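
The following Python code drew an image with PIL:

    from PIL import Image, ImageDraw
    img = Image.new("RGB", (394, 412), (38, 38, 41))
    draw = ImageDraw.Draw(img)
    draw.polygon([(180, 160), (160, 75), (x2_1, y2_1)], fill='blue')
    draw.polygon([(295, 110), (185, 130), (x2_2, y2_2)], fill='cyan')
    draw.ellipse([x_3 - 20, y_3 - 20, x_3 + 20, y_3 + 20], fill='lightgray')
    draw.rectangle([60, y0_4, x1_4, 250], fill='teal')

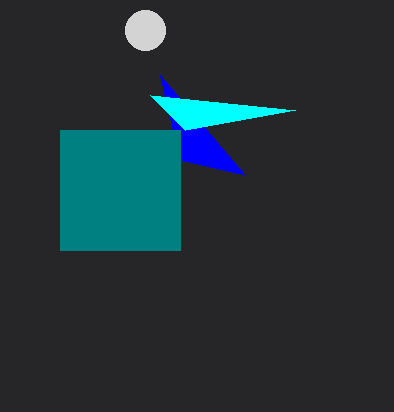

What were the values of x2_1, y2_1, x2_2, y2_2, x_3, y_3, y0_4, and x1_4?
x2_1 = 245, y2_1 = 175, x2_2 = 150, y2_2 = 95, x_3 = 145, y_3 = 30, y0_4 = 130, x1_4 = 180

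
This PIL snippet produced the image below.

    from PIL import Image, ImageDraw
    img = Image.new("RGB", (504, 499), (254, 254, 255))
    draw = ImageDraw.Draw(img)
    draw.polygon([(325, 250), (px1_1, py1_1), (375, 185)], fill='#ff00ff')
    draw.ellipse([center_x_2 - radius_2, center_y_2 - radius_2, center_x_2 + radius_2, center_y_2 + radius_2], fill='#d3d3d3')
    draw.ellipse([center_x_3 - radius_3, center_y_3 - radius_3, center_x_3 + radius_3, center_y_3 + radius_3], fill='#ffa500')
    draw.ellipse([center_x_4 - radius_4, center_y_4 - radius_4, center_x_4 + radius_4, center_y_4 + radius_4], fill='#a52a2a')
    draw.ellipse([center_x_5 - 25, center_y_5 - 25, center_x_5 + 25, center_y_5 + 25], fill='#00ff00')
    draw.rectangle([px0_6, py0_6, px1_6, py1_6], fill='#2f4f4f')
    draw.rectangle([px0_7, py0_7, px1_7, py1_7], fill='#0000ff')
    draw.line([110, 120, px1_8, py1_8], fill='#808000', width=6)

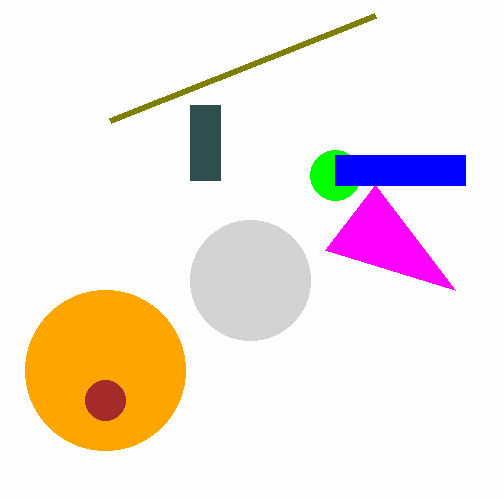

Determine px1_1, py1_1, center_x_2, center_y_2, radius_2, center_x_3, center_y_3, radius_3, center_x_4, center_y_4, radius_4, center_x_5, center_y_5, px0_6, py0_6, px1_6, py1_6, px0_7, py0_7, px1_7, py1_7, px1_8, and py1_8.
px1_1 = 455, py1_1 = 290, center_x_2 = 250, center_y_2 = 280, radius_2 = 60, center_x_3 = 105, center_y_3 = 370, radius_3 = 80, center_x_4 = 105, center_y_4 = 400, radius_4 = 20, center_x_5 = 335, center_y_5 = 175, px0_6 = 190, py0_6 = 105, px1_6 = 220, py1_6 = 180, px0_7 = 335, py0_7 = 155, px1_7 = 465, py1_7 = 185, px1_8 = 375, py1_8 = 15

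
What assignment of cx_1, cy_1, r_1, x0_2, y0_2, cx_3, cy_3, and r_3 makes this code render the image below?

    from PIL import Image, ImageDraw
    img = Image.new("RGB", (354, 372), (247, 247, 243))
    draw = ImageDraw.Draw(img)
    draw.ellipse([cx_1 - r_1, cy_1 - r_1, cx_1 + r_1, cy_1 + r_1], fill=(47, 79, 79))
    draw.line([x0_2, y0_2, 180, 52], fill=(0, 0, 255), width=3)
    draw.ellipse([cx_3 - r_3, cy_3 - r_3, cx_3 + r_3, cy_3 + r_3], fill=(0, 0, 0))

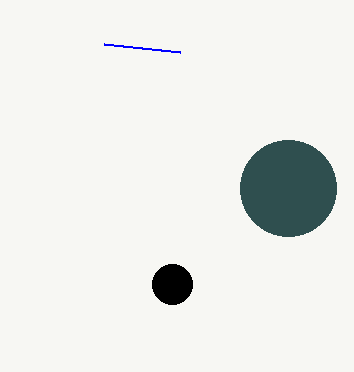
cx_1 = 288; cy_1 = 188; r_1 = 48; x0_2 = 104; y0_2 = 44; cx_3 = 172; cy_3 = 284; r_3 = 20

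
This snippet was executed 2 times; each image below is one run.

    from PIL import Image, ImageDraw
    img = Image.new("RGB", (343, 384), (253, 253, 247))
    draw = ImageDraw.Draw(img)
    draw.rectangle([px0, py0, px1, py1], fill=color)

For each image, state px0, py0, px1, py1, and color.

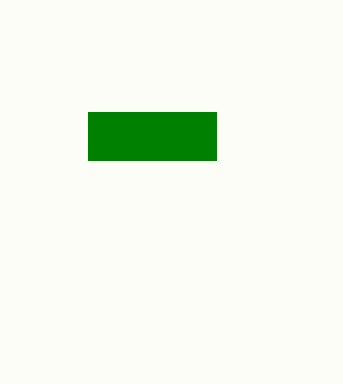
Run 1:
px0 = 88, py0 = 112, px1 = 216, py1 = 160, color = 'green'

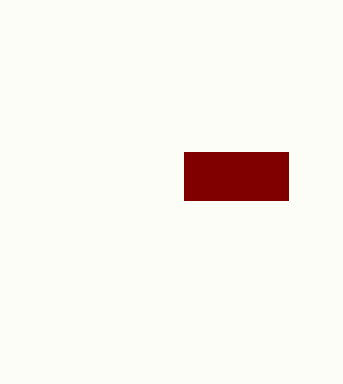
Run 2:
px0 = 184, py0 = 152, px1 = 288, py1 = 200, color = 'maroon'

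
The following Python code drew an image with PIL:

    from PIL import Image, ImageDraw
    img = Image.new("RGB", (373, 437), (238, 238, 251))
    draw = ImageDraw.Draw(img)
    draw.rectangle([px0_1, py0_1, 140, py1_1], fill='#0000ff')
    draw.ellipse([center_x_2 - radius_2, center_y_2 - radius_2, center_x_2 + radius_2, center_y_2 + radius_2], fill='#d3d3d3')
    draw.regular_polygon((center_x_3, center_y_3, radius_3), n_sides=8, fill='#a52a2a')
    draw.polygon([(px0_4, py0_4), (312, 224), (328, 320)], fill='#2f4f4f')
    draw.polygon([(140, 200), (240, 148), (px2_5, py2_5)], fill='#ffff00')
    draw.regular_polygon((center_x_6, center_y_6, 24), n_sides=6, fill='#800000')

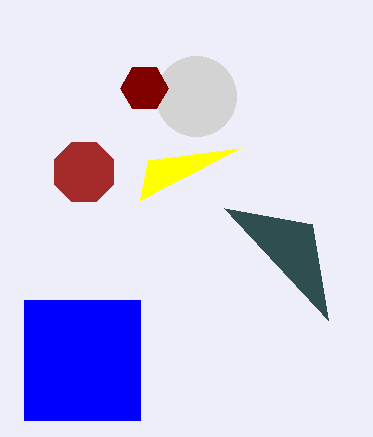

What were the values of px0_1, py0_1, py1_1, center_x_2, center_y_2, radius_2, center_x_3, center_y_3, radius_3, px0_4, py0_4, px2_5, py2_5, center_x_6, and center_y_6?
px0_1 = 24, py0_1 = 300, py1_1 = 420, center_x_2 = 196, center_y_2 = 96, radius_2 = 40, center_x_3 = 84, center_y_3 = 172, radius_3 = 32, px0_4 = 224, py0_4 = 208, px2_5 = 148, py2_5 = 160, center_x_6 = 144, center_y_6 = 88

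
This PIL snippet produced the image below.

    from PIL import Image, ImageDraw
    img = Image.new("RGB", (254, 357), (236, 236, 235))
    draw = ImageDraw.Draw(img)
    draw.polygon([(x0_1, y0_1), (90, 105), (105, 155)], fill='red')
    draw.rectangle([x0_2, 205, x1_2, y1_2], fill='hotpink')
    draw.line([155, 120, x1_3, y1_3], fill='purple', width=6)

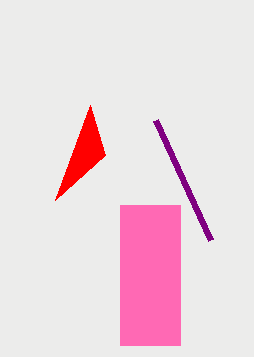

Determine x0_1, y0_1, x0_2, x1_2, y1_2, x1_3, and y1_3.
x0_1 = 55; y0_1 = 200; x0_2 = 120; x1_2 = 180; y1_2 = 345; x1_3 = 210; y1_3 = 240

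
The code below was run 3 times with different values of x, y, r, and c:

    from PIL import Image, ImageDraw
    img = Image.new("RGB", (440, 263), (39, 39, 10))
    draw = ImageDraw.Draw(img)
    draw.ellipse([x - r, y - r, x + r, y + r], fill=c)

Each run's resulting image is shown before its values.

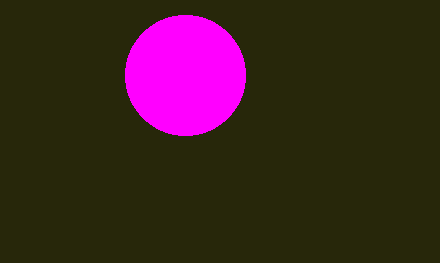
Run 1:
x = 185
y = 75
r = 60
c = 'magenta'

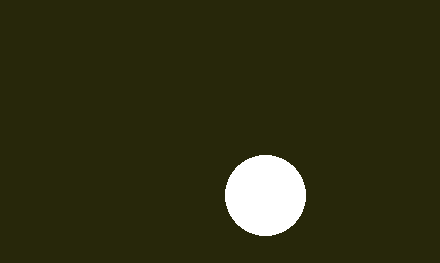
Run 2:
x = 265, y = 195, r = 40, c = 'white'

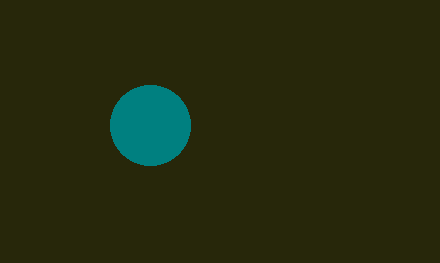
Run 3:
x = 150, y = 125, r = 40, c = 'teal'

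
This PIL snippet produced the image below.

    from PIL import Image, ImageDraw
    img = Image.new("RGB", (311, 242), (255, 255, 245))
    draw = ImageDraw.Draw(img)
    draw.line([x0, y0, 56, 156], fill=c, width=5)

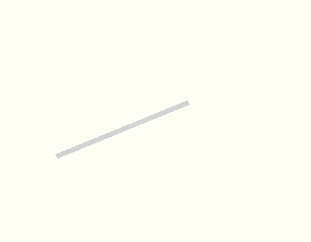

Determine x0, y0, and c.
x0 = 188, y0 = 102, c = 'lightgray'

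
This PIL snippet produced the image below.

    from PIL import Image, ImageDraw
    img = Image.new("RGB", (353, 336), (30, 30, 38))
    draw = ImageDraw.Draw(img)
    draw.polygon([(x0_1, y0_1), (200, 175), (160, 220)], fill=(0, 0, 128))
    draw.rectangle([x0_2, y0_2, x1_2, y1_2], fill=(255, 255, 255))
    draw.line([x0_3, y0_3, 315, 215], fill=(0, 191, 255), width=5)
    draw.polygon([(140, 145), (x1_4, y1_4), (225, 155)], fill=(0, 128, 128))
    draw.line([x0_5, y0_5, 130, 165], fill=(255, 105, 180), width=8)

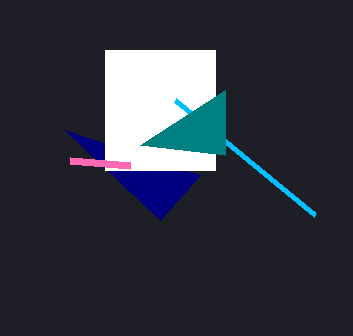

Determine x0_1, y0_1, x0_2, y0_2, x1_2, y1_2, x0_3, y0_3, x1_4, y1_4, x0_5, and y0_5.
x0_1 = 65
y0_1 = 130
x0_2 = 105
y0_2 = 50
x1_2 = 215
y1_2 = 170
x0_3 = 175
y0_3 = 100
x1_4 = 225
y1_4 = 90
x0_5 = 70
y0_5 = 160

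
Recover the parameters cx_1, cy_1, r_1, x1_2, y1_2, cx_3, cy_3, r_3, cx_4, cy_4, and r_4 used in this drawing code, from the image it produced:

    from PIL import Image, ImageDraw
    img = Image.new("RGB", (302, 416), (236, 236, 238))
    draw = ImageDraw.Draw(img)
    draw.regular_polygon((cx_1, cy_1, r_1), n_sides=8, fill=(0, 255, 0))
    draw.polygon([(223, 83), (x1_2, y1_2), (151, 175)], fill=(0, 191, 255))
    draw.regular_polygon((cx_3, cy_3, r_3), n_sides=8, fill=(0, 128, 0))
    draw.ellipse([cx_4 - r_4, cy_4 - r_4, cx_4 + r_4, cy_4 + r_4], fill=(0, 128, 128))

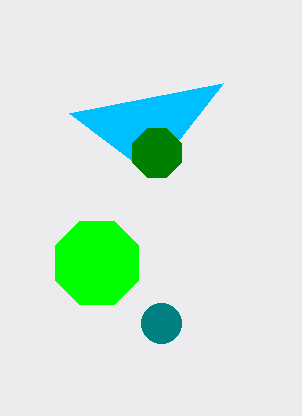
cx_1 = 97, cy_1 = 263, r_1 = 45, x1_2 = 69, y1_2 = 113, cx_3 = 157, cy_3 = 153, r_3 = 26, cx_4 = 161, cy_4 = 323, r_4 = 20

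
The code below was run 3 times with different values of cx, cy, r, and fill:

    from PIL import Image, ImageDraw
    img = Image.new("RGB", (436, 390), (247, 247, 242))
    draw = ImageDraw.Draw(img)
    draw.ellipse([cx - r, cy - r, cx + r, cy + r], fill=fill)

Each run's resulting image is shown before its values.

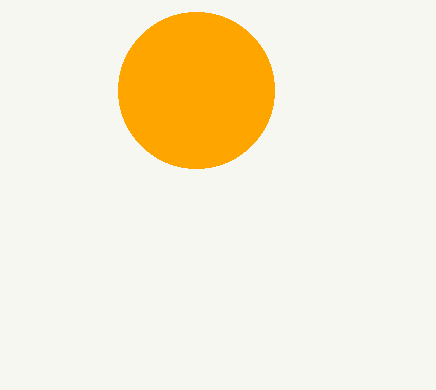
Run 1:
cx = 196
cy = 90
r = 78
fill = 'orange'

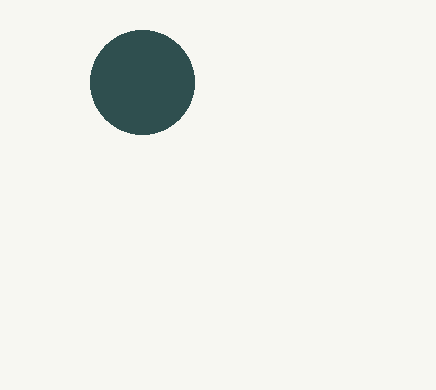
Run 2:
cx = 142
cy = 82
r = 52
fill = 'darkslategray'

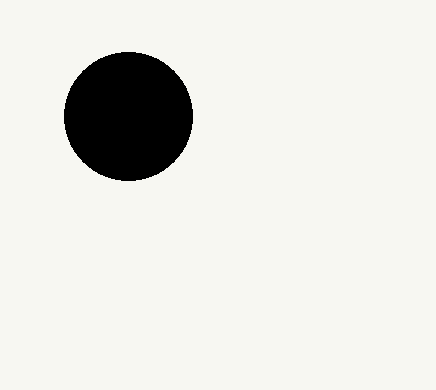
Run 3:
cx = 128, cy = 116, r = 64, fill = 'black'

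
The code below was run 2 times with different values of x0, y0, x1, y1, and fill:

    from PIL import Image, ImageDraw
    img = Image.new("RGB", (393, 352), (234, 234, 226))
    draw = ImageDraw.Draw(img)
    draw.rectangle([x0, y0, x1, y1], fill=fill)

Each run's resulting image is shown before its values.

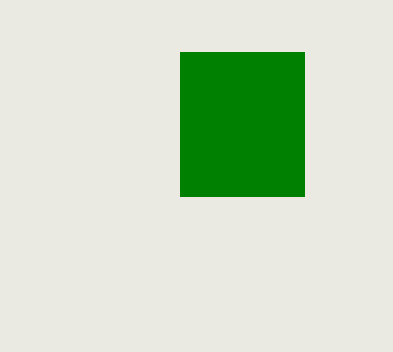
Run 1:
x0 = 180; y0 = 52; x1 = 304; y1 = 196; fill = 'green'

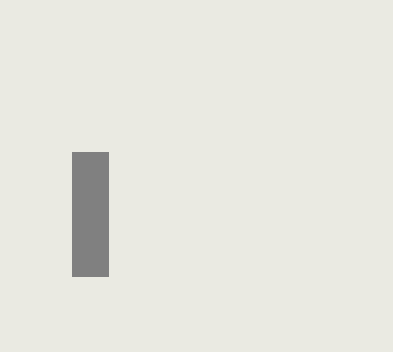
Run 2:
x0 = 72, y0 = 152, x1 = 108, y1 = 276, fill = 'gray'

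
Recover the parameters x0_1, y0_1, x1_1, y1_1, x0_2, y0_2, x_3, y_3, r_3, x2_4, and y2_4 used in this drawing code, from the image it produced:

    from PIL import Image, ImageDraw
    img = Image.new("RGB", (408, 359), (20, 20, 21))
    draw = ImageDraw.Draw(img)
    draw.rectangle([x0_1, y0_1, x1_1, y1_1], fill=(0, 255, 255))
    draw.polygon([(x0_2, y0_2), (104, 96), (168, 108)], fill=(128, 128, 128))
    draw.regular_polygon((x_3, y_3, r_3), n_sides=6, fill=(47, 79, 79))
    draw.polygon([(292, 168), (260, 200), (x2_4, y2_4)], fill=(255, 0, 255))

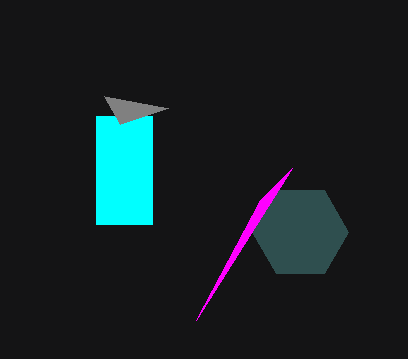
x0_1 = 96; y0_1 = 116; x1_1 = 152; y1_1 = 224; x0_2 = 120; y0_2 = 124; x_3 = 300; y_3 = 232; r_3 = 48; x2_4 = 196; y2_4 = 320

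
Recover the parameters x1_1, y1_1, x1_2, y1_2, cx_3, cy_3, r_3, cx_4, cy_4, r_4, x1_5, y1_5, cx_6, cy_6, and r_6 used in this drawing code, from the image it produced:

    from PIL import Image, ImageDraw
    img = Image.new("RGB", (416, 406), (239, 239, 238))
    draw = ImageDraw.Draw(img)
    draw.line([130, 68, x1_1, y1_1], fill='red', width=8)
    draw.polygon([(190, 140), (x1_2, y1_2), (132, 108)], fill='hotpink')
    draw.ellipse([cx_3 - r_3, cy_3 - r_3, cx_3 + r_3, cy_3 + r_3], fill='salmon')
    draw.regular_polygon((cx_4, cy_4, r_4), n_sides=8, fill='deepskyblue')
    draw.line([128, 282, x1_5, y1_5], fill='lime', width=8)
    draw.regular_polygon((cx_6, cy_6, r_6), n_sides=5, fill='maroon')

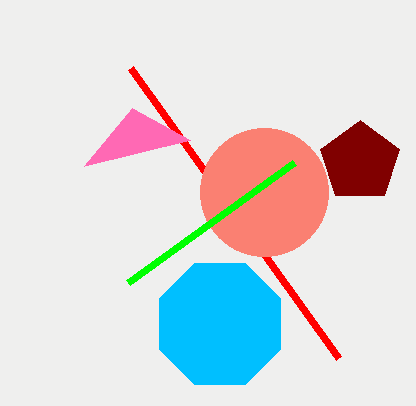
x1_1 = 338, y1_1 = 358, x1_2 = 84, y1_2 = 166, cx_3 = 264, cy_3 = 192, r_3 = 64, cx_4 = 220, cy_4 = 324, r_4 = 66, x1_5 = 294, y1_5 = 162, cx_6 = 360, cy_6 = 162, r_6 = 42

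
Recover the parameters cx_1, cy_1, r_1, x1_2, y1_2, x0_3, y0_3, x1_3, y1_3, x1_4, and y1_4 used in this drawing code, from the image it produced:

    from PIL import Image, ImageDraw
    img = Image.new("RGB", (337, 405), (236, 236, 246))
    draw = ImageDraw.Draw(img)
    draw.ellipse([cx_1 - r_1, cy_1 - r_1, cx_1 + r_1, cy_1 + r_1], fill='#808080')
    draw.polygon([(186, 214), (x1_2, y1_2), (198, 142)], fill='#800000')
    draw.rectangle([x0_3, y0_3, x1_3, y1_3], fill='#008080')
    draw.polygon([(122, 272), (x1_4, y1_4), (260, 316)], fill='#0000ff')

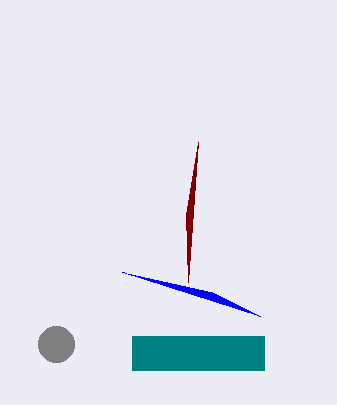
cx_1 = 56, cy_1 = 344, r_1 = 18, x1_2 = 188, y1_2 = 282, x0_3 = 132, y0_3 = 336, x1_3 = 264, y1_3 = 370, x1_4 = 212, y1_4 = 292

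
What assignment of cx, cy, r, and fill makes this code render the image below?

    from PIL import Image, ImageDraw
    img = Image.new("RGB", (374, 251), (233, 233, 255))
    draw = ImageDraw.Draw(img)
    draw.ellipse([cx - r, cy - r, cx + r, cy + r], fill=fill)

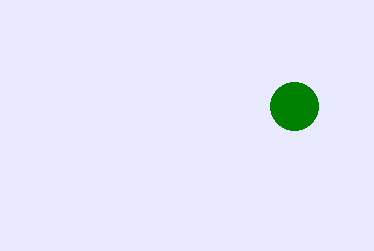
cx = 294; cy = 106; r = 24; fill = 'green'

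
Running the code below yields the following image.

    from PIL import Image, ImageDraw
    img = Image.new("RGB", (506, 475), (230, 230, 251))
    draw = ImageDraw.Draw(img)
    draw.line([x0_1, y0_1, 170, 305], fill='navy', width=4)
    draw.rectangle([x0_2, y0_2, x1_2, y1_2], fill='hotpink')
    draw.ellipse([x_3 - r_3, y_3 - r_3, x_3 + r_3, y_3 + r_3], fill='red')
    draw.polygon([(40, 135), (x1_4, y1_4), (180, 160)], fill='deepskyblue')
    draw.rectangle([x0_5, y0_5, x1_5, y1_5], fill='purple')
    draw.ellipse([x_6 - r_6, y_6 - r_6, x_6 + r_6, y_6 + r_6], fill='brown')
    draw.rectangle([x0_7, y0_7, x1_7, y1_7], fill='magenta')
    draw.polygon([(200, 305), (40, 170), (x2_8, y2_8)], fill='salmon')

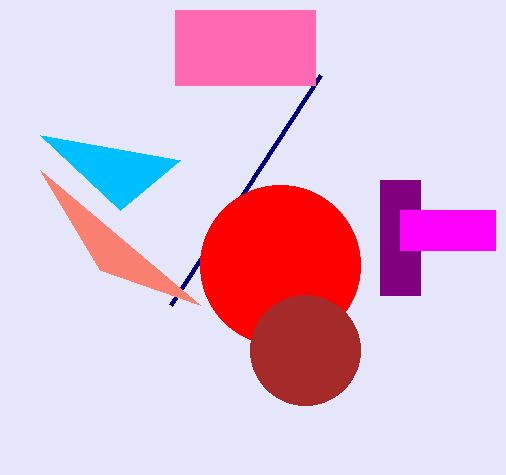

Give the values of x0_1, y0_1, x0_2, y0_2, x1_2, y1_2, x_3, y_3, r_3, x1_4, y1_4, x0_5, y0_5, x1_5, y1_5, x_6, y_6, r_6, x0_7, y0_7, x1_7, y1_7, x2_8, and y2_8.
x0_1 = 320, y0_1 = 75, x0_2 = 175, y0_2 = 10, x1_2 = 315, y1_2 = 85, x_3 = 280, y_3 = 265, r_3 = 80, x1_4 = 120, y1_4 = 210, x0_5 = 380, y0_5 = 180, x1_5 = 420, y1_5 = 295, x_6 = 305, y_6 = 350, r_6 = 55, x0_7 = 400, y0_7 = 210, x1_7 = 495, y1_7 = 250, x2_8 = 100, y2_8 = 270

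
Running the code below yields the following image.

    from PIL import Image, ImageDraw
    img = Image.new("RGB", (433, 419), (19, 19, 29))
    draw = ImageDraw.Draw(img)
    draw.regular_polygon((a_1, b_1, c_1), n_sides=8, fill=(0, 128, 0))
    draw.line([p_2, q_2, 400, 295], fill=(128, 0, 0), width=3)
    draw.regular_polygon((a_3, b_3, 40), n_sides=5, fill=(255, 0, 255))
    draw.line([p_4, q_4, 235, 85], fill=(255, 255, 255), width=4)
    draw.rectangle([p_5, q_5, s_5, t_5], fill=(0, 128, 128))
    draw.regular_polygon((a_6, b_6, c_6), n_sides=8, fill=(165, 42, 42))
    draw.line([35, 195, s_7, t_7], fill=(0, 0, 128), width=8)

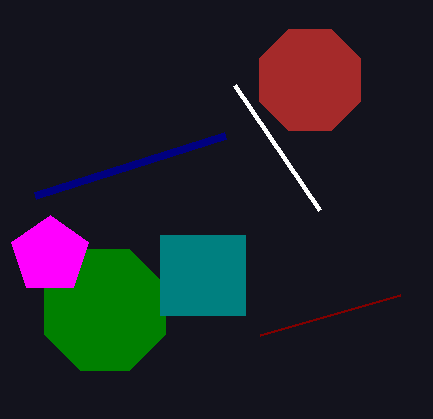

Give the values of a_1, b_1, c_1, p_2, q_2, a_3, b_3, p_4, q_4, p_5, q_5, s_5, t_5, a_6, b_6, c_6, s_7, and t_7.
a_1 = 105
b_1 = 310
c_1 = 65
p_2 = 260
q_2 = 335
a_3 = 50
b_3 = 255
p_4 = 320
q_4 = 210
p_5 = 160
q_5 = 235
s_5 = 245
t_5 = 315
a_6 = 310
b_6 = 80
c_6 = 55
s_7 = 225
t_7 = 135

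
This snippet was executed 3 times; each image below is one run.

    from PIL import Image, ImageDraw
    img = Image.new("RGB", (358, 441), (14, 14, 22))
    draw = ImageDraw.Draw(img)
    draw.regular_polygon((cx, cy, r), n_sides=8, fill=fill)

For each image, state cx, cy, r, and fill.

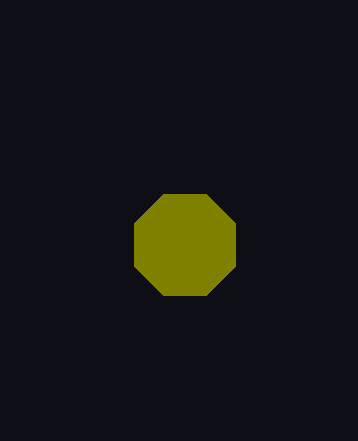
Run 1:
cx = 185
cy = 245
r = 55
fill = 'olive'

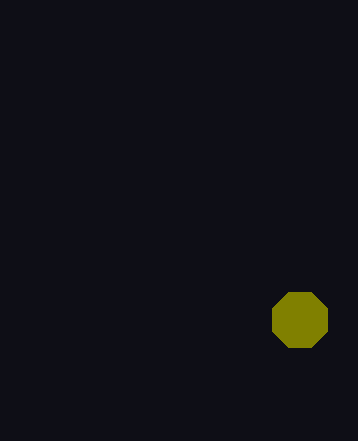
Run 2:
cx = 300; cy = 320; r = 30; fill = 'olive'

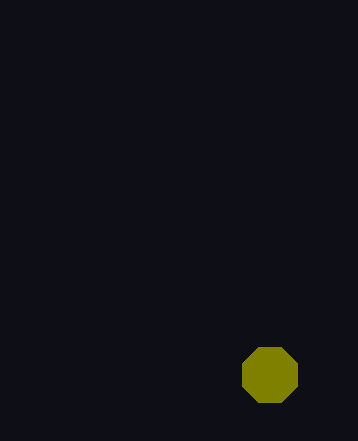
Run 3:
cx = 270; cy = 375; r = 30; fill = 'olive'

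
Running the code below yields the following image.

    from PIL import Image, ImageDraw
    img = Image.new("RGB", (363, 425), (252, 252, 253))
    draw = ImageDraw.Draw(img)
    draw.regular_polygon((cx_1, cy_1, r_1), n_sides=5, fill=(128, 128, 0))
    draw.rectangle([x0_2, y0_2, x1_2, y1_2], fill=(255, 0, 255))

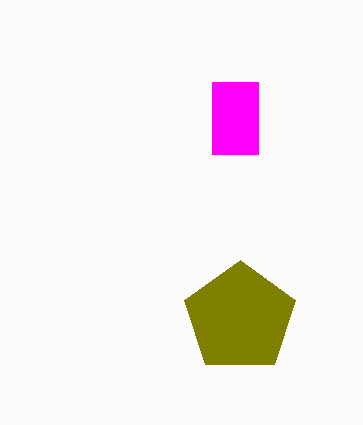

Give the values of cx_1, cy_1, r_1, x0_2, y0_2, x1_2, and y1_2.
cx_1 = 240, cy_1 = 318, r_1 = 58, x0_2 = 212, y0_2 = 82, x1_2 = 258, y1_2 = 154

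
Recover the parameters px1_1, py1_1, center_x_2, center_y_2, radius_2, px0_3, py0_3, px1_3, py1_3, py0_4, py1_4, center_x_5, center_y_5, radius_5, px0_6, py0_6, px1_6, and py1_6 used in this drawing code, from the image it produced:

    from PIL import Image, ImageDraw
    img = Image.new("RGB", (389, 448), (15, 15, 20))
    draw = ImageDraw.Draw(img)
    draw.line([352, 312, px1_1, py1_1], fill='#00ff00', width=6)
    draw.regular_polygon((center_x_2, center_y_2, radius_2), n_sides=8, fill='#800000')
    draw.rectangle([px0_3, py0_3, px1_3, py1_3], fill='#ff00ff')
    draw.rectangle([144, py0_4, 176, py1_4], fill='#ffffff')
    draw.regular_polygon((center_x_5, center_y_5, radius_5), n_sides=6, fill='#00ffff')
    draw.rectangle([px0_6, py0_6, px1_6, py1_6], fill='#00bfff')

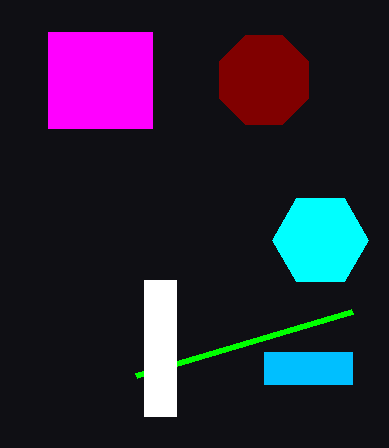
px1_1 = 136, py1_1 = 376, center_x_2 = 264, center_y_2 = 80, radius_2 = 48, px0_3 = 48, py0_3 = 32, px1_3 = 152, py1_3 = 128, py0_4 = 280, py1_4 = 416, center_x_5 = 320, center_y_5 = 240, radius_5 = 48, px0_6 = 264, py0_6 = 352, px1_6 = 352, py1_6 = 384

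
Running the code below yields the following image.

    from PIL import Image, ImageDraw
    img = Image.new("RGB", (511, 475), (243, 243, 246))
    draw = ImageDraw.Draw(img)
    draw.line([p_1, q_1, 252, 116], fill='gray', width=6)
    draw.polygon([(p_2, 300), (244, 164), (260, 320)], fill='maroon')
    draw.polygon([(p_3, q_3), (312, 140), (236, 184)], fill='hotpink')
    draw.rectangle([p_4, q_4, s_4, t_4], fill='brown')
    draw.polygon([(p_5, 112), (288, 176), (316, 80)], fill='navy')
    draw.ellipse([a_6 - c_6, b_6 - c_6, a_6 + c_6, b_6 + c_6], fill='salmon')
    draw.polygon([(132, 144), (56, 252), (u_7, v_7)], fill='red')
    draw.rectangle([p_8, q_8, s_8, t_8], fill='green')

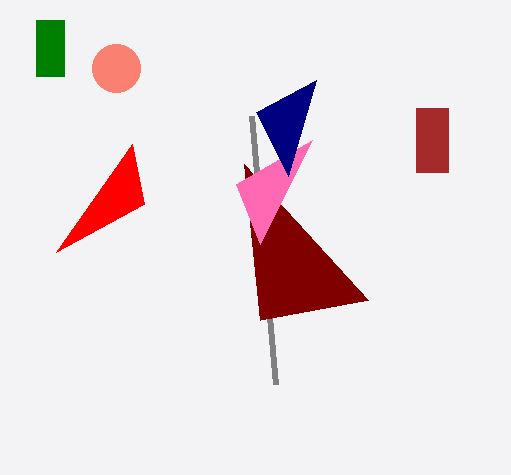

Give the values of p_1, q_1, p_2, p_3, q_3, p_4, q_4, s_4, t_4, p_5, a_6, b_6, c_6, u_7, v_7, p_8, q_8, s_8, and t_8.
p_1 = 276
q_1 = 384
p_2 = 368
p_3 = 260
q_3 = 244
p_4 = 416
q_4 = 108
s_4 = 448
t_4 = 172
p_5 = 256
a_6 = 116
b_6 = 68
c_6 = 24
u_7 = 144
v_7 = 204
p_8 = 36
q_8 = 20
s_8 = 64
t_8 = 76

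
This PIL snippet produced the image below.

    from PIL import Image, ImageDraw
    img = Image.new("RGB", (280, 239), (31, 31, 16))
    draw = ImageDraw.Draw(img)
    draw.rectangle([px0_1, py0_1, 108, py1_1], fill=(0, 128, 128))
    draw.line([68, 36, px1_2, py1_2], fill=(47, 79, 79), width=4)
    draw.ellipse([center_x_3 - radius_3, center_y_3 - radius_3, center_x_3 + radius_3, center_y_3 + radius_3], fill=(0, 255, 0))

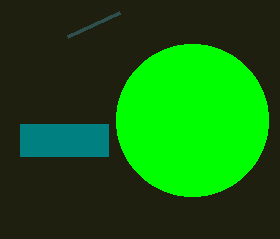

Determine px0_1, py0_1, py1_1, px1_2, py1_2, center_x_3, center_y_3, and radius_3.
px0_1 = 20
py0_1 = 124
py1_1 = 156
px1_2 = 120
py1_2 = 12
center_x_3 = 192
center_y_3 = 120
radius_3 = 76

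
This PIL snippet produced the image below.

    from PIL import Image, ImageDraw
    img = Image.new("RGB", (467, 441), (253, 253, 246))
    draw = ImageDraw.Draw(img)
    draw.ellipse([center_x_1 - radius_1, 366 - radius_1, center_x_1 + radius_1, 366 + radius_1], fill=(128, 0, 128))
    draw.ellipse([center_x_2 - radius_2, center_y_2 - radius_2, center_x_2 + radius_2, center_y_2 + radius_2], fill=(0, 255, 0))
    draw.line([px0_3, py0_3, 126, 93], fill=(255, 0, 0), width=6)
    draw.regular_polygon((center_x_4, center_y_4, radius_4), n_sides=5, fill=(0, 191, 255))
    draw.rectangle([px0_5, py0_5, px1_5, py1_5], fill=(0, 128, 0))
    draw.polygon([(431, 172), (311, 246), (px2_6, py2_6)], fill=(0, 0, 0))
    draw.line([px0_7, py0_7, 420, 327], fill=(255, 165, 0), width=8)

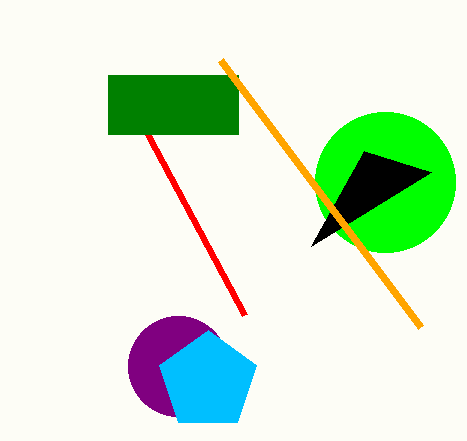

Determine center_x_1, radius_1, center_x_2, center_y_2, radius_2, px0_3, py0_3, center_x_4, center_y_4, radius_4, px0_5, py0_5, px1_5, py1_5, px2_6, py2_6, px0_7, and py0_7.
center_x_1 = 178
radius_1 = 50
center_x_2 = 385
center_y_2 = 182
radius_2 = 70
px0_3 = 245
py0_3 = 315
center_x_4 = 208
center_y_4 = 381
radius_4 = 51
px0_5 = 108
py0_5 = 75
px1_5 = 238
py1_5 = 134
px2_6 = 364
py2_6 = 151
px0_7 = 220
py0_7 = 60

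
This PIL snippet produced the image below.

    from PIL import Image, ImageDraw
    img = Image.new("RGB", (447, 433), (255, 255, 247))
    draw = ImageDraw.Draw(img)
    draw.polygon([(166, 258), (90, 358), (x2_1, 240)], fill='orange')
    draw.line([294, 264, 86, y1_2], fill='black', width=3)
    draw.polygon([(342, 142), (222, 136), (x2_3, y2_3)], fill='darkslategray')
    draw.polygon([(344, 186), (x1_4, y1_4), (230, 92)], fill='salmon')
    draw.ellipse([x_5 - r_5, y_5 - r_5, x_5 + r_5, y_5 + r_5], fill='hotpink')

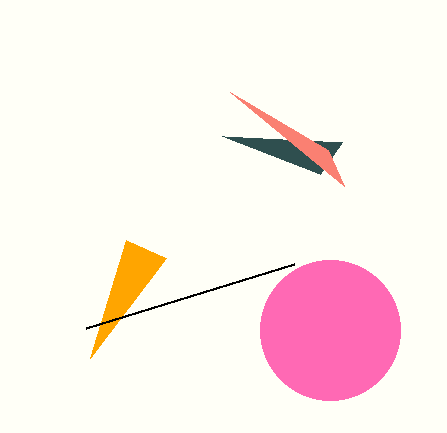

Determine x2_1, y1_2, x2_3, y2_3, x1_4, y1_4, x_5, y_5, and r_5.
x2_1 = 126, y1_2 = 328, x2_3 = 320, y2_3 = 174, x1_4 = 328, y1_4 = 150, x_5 = 330, y_5 = 330, r_5 = 70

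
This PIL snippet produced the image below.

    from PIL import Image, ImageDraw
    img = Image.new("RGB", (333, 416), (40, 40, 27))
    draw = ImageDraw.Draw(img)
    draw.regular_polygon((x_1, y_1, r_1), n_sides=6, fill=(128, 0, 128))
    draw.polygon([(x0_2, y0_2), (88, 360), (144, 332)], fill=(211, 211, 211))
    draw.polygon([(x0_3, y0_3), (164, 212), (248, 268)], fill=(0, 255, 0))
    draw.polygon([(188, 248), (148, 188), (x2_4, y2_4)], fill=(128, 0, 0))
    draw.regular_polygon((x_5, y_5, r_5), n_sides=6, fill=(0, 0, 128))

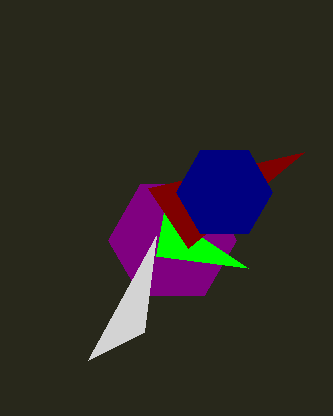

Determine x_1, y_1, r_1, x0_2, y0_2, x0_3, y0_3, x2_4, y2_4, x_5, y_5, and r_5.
x_1 = 172; y_1 = 240; r_1 = 64; x0_2 = 156; y0_2 = 236; x0_3 = 156; y0_3 = 256; x2_4 = 304; y2_4 = 152; x_5 = 224; y_5 = 192; r_5 = 48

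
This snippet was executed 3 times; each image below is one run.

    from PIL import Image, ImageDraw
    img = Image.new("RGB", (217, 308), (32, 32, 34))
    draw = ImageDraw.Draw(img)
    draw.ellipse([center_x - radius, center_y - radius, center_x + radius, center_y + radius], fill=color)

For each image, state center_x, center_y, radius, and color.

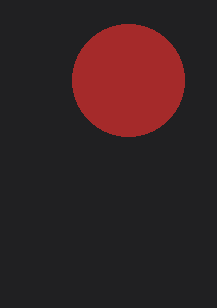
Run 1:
center_x = 128
center_y = 80
radius = 56
color = 'brown'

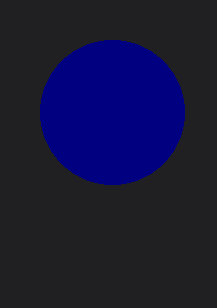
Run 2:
center_x = 112
center_y = 112
radius = 72
color = 'navy'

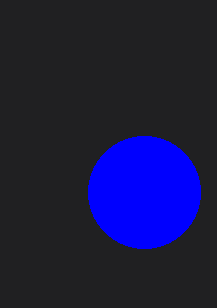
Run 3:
center_x = 144, center_y = 192, radius = 56, color = 'blue'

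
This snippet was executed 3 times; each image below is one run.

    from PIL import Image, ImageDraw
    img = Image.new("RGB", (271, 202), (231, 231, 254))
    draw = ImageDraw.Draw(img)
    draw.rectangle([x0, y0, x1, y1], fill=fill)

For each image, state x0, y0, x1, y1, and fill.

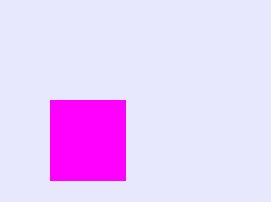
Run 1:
x0 = 50, y0 = 100, x1 = 125, y1 = 180, fill = 'magenta'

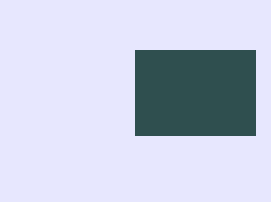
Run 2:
x0 = 135; y0 = 50; x1 = 255; y1 = 135; fill = 'darkslategray'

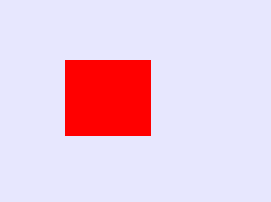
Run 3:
x0 = 65; y0 = 60; x1 = 150; y1 = 135; fill = 'red'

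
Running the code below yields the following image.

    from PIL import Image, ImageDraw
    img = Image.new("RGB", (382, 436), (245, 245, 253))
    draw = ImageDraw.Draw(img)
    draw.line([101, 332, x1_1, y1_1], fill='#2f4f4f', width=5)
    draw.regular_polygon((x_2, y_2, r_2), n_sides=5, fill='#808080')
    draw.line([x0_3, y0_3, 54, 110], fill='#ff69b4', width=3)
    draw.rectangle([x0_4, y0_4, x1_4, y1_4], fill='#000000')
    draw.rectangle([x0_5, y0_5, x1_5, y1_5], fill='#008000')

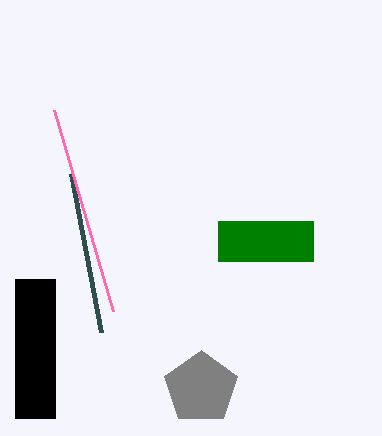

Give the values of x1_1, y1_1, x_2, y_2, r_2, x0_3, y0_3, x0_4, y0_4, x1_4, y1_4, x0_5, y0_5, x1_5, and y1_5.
x1_1 = 71; y1_1 = 174; x_2 = 201; y_2 = 388; r_2 = 38; x0_3 = 113; y0_3 = 311; x0_4 = 15; y0_4 = 279; x1_4 = 55; y1_4 = 418; x0_5 = 218; y0_5 = 221; x1_5 = 313; y1_5 = 261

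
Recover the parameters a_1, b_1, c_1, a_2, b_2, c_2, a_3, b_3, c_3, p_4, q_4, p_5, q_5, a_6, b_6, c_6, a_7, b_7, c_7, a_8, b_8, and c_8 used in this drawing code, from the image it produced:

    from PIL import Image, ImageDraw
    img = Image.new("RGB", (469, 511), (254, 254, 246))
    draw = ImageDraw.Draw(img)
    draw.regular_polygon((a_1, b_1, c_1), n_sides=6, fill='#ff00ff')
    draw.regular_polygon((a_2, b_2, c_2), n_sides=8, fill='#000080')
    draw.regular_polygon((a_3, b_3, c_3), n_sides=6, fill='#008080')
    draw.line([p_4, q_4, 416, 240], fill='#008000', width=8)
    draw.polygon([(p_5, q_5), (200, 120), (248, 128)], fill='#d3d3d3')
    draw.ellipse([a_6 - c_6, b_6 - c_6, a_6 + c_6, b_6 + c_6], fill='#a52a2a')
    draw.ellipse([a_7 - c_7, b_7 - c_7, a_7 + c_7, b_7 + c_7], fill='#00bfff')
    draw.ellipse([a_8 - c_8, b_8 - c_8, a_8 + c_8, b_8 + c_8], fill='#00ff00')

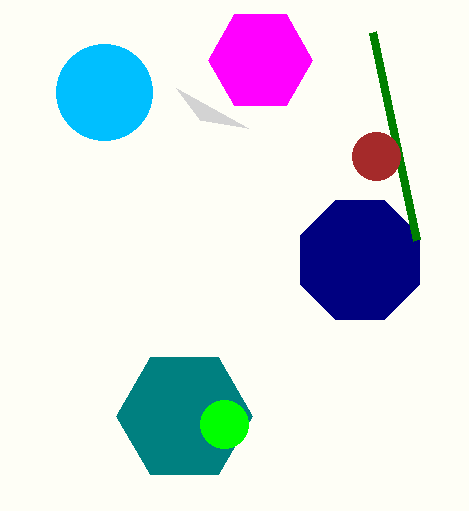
a_1 = 260
b_1 = 60
c_1 = 52
a_2 = 360
b_2 = 260
c_2 = 64
a_3 = 184
b_3 = 416
c_3 = 68
p_4 = 372
q_4 = 32
p_5 = 176
q_5 = 88
a_6 = 376
b_6 = 156
c_6 = 24
a_7 = 104
b_7 = 92
c_7 = 48
a_8 = 224
b_8 = 424
c_8 = 24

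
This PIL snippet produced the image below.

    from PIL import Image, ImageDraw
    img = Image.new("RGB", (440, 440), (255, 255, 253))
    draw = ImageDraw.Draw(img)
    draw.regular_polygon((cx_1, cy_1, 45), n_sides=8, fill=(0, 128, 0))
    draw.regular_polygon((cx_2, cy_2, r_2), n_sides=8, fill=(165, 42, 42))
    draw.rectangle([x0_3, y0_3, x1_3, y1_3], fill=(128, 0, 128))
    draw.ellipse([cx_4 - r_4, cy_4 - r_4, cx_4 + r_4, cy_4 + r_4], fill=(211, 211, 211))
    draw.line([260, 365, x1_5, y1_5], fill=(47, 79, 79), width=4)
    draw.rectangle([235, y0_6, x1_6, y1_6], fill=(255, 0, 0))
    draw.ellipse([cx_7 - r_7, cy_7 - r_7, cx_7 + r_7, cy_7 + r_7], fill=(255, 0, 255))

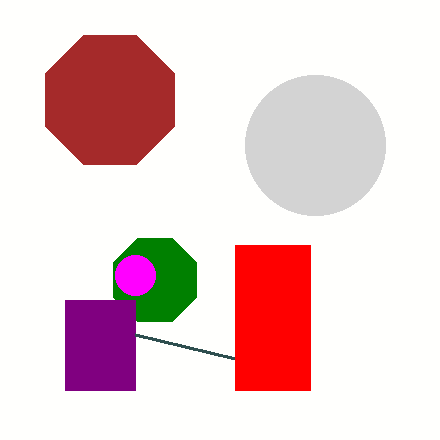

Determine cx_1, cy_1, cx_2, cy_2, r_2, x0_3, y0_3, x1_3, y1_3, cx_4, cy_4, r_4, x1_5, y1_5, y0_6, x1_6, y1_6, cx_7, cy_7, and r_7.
cx_1 = 155
cy_1 = 280
cx_2 = 110
cy_2 = 100
r_2 = 70
x0_3 = 65
y0_3 = 300
x1_3 = 135
y1_3 = 390
cx_4 = 315
cy_4 = 145
r_4 = 70
x1_5 = 135
y1_5 = 335
y0_6 = 245
x1_6 = 310
y1_6 = 390
cx_7 = 135
cy_7 = 275
r_7 = 20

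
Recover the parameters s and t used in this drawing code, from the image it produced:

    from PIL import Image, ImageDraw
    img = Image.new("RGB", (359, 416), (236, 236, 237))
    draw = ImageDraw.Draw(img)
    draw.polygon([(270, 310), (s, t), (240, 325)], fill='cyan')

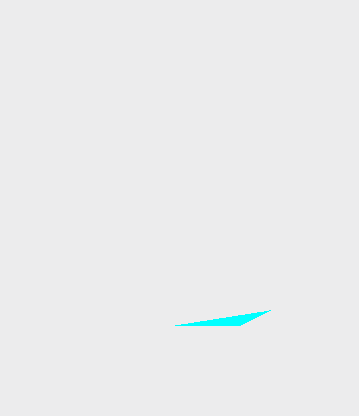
s = 175, t = 325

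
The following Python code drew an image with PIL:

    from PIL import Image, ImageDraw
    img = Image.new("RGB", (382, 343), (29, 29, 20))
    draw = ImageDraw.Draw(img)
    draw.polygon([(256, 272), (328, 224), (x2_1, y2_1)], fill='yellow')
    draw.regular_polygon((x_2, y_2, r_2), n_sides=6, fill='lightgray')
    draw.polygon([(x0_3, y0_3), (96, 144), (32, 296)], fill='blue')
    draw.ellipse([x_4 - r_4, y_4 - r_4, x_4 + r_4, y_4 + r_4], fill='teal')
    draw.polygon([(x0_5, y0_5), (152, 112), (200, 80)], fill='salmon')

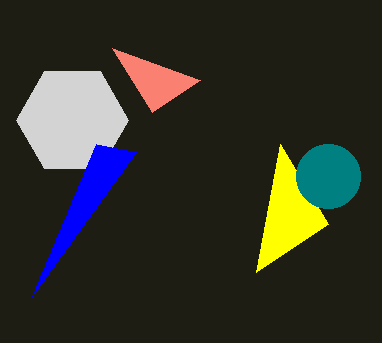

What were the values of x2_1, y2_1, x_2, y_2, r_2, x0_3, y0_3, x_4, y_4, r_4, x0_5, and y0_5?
x2_1 = 280
y2_1 = 144
x_2 = 72
y_2 = 120
r_2 = 56
x0_3 = 136
y0_3 = 152
x_4 = 328
y_4 = 176
r_4 = 32
x0_5 = 112
y0_5 = 48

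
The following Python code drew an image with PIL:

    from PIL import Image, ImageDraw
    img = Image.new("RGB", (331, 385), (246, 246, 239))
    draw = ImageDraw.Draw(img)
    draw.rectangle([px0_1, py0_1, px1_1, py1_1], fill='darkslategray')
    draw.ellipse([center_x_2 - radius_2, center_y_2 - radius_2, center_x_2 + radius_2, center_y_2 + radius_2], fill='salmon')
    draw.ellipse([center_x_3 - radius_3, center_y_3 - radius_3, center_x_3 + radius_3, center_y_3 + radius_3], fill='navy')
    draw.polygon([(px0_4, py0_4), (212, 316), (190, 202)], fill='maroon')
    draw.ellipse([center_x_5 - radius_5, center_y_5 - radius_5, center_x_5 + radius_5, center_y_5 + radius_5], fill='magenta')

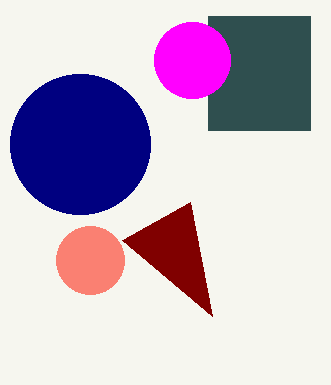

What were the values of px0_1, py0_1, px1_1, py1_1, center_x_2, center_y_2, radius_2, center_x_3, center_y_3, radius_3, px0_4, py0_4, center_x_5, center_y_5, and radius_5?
px0_1 = 208; py0_1 = 16; px1_1 = 310; py1_1 = 130; center_x_2 = 90; center_y_2 = 260; radius_2 = 34; center_x_3 = 80; center_y_3 = 144; radius_3 = 70; px0_4 = 122; py0_4 = 240; center_x_5 = 192; center_y_5 = 60; radius_5 = 38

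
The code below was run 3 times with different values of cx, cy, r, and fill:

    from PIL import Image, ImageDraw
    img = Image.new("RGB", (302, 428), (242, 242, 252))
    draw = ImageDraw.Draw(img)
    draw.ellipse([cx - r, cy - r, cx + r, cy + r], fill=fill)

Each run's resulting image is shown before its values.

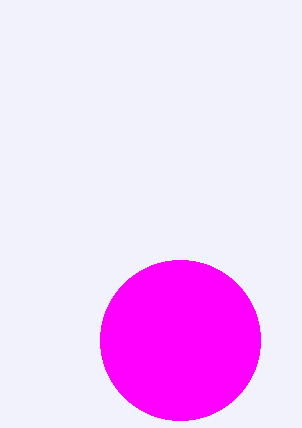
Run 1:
cx = 180
cy = 340
r = 80
fill = 'magenta'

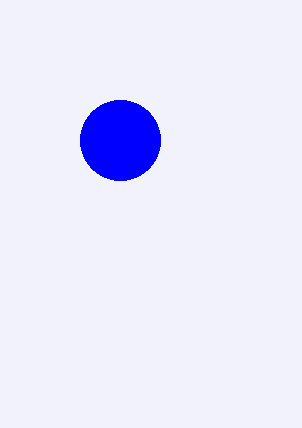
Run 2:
cx = 120; cy = 140; r = 40; fill = 'blue'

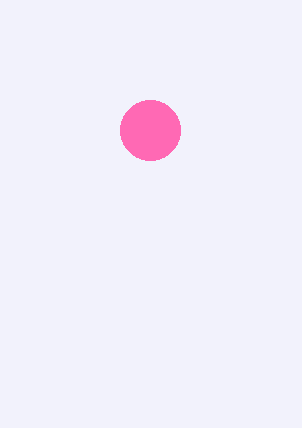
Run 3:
cx = 150, cy = 130, r = 30, fill = 'hotpink'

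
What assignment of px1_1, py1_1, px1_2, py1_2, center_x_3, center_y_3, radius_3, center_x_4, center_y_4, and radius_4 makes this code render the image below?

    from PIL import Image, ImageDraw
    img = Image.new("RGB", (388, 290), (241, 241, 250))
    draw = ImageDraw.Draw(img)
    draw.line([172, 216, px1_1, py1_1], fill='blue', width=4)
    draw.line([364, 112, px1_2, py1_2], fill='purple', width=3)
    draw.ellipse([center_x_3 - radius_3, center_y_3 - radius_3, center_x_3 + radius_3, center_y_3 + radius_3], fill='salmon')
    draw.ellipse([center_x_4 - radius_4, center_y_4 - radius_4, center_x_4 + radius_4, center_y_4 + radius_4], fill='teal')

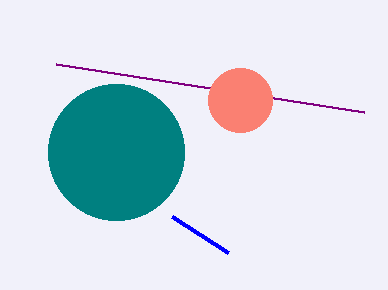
px1_1 = 228, py1_1 = 252, px1_2 = 56, py1_2 = 64, center_x_3 = 240, center_y_3 = 100, radius_3 = 32, center_x_4 = 116, center_y_4 = 152, radius_4 = 68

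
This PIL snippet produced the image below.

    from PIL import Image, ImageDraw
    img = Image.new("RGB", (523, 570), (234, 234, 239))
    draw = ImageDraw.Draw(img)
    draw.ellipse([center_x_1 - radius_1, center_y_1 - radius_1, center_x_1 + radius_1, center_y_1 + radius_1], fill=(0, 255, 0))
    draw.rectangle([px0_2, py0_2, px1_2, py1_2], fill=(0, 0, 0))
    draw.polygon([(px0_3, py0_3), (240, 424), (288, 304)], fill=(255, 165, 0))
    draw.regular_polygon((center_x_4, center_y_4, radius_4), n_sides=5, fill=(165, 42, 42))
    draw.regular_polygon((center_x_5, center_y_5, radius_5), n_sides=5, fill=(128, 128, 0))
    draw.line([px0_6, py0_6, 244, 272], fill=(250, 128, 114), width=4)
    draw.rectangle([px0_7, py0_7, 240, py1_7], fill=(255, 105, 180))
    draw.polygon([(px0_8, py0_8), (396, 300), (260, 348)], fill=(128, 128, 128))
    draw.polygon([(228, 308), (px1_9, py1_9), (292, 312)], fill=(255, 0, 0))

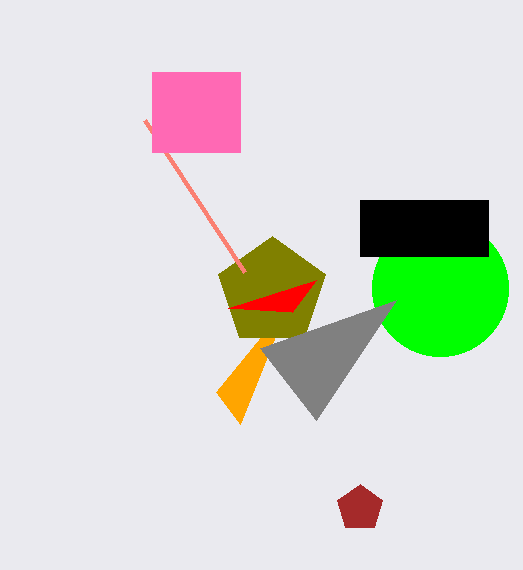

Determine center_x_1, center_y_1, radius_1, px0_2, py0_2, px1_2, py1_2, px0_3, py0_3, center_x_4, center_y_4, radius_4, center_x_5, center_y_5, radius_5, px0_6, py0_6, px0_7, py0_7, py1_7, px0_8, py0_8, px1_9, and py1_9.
center_x_1 = 440
center_y_1 = 288
radius_1 = 68
px0_2 = 360
py0_2 = 200
px1_2 = 488
py1_2 = 256
px0_3 = 216
py0_3 = 392
center_x_4 = 360
center_y_4 = 508
radius_4 = 24
center_x_5 = 272
center_y_5 = 292
radius_5 = 56
px0_6 = 144
py0_6 = 120
px0_7 = 152
py0_7 = 72
py1_7 = 152
px0_8 = 316
py0_8 = 420
px1_9 = 316
py1_9 = 280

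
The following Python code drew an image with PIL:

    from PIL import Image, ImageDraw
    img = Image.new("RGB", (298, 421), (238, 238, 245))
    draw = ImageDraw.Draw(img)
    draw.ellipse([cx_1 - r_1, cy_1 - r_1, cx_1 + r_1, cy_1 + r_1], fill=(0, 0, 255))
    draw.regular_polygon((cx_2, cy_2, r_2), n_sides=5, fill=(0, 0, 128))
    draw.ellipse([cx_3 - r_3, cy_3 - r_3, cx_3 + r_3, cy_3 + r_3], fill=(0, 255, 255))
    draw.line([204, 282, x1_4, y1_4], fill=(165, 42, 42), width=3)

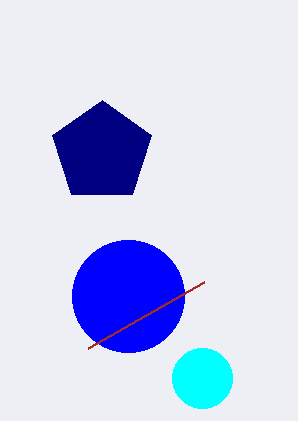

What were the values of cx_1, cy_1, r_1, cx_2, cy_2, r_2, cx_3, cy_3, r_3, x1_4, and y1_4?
cx_1 = 128; cy_1 = 296; r_1 = 56; cx_2 = 102; cy_2 = 152; r_2 = 52; cx_3 = 202; cy_3 = 378; r_3 = 30; x1_4 = 88; y1_4 = 348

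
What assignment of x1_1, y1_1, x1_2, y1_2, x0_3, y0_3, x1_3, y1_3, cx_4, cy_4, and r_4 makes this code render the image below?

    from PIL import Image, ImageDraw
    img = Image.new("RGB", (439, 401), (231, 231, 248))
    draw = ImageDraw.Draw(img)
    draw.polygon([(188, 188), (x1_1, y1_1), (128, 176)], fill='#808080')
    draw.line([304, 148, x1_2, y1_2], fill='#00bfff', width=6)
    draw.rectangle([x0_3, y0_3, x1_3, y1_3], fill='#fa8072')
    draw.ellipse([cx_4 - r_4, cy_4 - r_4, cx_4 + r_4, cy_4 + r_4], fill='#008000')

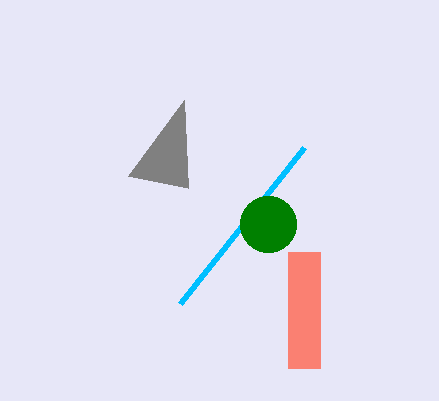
x1_1 = 184, y1_1 = 100, x1_2 = 180, y1_2 = 304, x0_3 = 288, y0_3 = 252, x1_3 = 320, y1_3 = 368, cx_4 = 268, cy_4 = 224, r_4 = 28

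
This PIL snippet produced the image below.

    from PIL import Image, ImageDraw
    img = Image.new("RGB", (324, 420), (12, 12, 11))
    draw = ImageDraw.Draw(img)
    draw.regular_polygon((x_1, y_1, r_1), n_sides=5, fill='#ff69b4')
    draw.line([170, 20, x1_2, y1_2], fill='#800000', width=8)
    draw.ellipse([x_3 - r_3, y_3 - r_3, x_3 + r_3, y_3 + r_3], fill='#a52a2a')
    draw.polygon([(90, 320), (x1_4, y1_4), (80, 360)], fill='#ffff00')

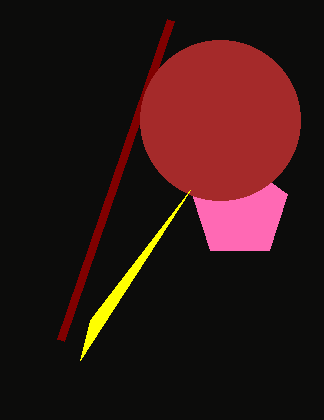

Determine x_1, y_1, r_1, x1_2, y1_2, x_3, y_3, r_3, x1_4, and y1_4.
x_1 = 240; y_1 = 210; r_1 = 50; x1_2 = 60; y1_2 = 340; x_3 = 220; y_3 = 120; r_3 = 80; x1_4 = 190; y1_4 = 190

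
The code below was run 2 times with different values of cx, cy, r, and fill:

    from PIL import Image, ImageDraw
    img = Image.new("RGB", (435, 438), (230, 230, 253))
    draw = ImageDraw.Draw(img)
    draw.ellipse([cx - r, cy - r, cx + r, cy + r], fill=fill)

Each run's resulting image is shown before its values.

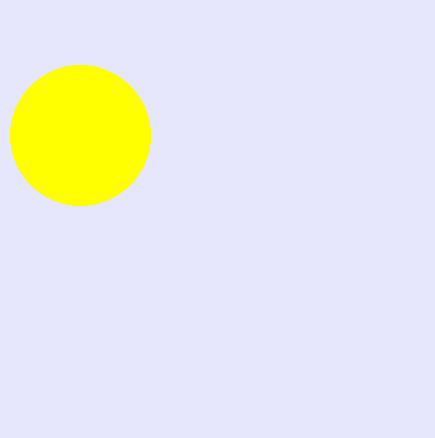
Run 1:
cx = 80; cy = 135; r = 70; fill = 'yellow'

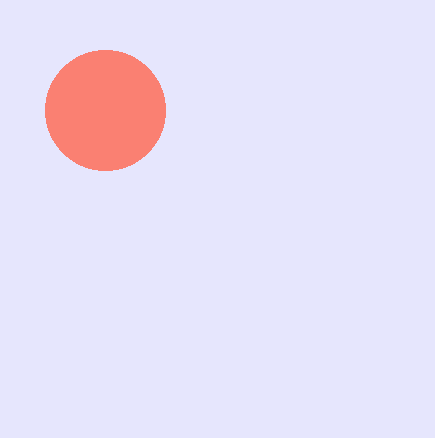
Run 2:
cx = 105; cy = 110; r = 60; fill = 'salmon'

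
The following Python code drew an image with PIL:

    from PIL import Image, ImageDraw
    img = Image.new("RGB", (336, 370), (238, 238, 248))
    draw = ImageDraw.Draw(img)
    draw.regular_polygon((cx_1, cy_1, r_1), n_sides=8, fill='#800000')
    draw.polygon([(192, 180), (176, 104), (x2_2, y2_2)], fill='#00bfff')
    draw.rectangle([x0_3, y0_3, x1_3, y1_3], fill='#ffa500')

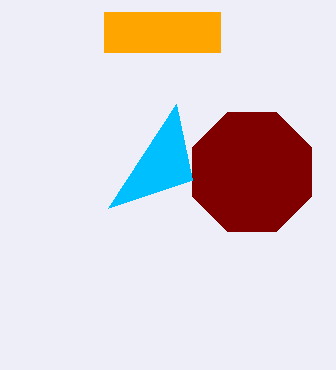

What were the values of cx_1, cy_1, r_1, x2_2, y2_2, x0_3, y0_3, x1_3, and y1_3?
cx_1 = 252
cy_1 = 172
r_1 = 64
x2_2 = 108
y2_2 = 208
x0_3 = 104
y0_3 = 12
x1_3 = 220
y1_3 = 52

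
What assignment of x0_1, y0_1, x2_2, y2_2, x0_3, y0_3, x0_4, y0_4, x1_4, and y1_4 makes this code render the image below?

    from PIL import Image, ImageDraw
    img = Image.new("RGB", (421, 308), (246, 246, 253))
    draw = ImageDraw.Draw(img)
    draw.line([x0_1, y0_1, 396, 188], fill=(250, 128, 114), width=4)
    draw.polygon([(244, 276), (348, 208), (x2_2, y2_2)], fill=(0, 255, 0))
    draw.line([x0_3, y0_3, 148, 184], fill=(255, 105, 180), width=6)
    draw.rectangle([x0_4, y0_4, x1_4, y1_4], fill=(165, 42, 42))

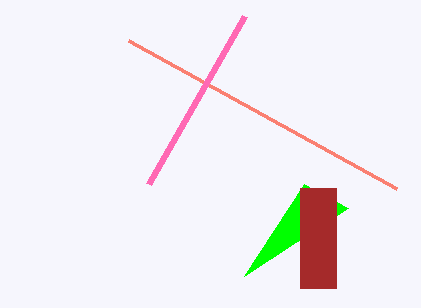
x0_1 = 128; y0_1 = 40; x2_2 = 304; y2_2 = 184; x0_3 = 244; y0_3 = 16; x0_4 = 300; y0_4 = 188; x1_4 = 336; y1_4 = 288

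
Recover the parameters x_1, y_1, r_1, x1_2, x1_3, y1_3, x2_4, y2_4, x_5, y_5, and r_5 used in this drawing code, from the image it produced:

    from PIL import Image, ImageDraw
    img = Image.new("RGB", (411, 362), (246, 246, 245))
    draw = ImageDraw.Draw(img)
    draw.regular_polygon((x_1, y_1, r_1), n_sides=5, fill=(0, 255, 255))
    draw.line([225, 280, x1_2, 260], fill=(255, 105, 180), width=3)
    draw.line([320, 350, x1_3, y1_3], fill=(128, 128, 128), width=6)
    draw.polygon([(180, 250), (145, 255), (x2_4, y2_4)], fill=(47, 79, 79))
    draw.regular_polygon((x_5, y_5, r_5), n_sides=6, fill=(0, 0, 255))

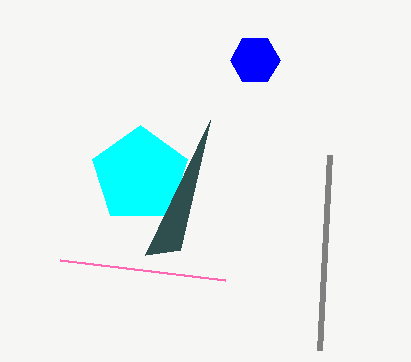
x_1 = 140
y_1 = 175
r_1 = 50
x1_2 = 60
x1_3 = 330
y1_3 = 155
x2_4 = 210
y2_4 = 120
x_5 = 255
y_5 = 60
r_5 = 25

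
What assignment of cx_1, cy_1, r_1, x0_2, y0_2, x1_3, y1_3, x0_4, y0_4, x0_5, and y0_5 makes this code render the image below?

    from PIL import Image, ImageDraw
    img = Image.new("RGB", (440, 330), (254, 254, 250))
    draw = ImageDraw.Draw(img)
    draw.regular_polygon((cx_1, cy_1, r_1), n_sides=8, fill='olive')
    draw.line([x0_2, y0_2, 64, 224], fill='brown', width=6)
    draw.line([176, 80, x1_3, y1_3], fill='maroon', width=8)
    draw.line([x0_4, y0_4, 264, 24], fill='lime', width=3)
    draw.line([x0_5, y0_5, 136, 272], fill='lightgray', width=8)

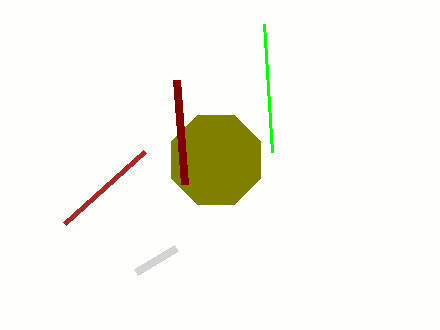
cx_1 = 216, cy_1 = 160, r_1 = 48, x0_2 = 144, y0_2 = 152, x1_3 = 184, y1_3 = 184, x0_4 = 272, y0_4 = 152, x0_5 = 176, y0_5 = 248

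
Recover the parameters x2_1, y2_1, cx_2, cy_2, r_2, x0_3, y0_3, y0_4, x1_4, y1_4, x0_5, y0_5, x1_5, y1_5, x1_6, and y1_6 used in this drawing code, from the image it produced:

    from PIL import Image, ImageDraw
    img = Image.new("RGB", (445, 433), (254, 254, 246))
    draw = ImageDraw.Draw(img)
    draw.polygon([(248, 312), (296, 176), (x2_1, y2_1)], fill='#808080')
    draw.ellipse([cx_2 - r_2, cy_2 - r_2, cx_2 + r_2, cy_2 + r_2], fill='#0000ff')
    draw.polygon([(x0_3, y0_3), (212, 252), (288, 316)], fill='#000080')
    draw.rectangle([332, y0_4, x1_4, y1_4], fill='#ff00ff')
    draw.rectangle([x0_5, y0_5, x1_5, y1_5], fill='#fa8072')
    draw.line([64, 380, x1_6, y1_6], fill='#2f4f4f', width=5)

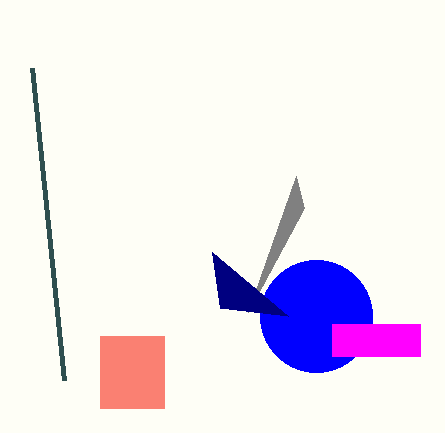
x2_1 = 304, y2_1 = 208, cx_2 = 316, cy_2 = 316, r_2 = 56, x0_3 = 220, y0_3 = 308, y0_4 = 324, x1_4 = 420, y1_4 = 356, x0_5 = 100, y0_5 = 336, x1_5 = 164, y1_5 = 408, x1_6 = 32, y1_6 = 68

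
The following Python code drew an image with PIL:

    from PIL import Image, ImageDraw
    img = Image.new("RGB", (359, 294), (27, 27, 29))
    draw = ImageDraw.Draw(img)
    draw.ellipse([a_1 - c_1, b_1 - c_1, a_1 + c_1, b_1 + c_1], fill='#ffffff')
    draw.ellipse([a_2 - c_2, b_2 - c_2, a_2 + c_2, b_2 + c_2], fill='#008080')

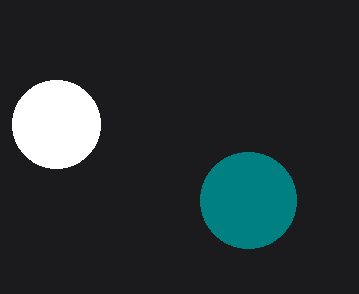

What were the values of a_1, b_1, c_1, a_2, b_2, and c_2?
a_1 = 56; b_1 = 124; c_1 = 44; a_2 = 248; b_2 = 200; c_2 = 48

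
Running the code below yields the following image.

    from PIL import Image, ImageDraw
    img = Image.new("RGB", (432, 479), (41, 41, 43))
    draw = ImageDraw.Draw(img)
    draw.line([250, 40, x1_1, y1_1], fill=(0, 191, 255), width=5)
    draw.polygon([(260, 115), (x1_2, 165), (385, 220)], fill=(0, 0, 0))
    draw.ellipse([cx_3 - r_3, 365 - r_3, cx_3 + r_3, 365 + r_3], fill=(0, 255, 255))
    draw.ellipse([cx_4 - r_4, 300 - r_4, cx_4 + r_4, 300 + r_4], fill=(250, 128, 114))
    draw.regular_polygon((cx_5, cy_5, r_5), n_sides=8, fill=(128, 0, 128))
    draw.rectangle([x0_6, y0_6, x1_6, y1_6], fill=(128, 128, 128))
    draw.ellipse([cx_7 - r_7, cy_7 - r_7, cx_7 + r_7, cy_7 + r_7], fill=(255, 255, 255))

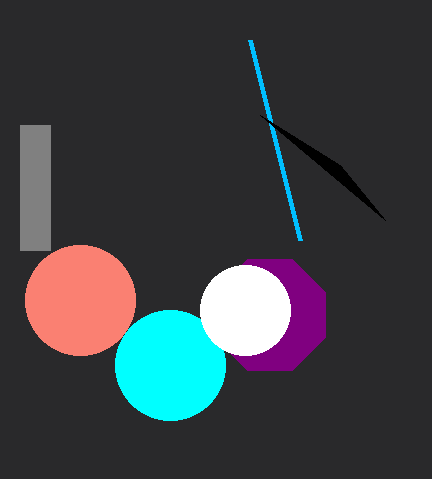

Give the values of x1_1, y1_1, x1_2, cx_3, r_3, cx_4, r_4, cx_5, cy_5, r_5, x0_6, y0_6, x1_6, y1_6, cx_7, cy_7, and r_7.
x1_1 = 300
y1_1 = 240
x1_2 = 340
cx_3 = 170
r_3 = 55
cx_4 = 80
r_4 = 55
cx_5 = 270
cy_5 = 315
r_5 = 60
x0_6 = 20
y0_6 = 125
x1_6 = 50
y1_6 = 250
cx_7 = 245
cy_7 = 310
r_7 = 45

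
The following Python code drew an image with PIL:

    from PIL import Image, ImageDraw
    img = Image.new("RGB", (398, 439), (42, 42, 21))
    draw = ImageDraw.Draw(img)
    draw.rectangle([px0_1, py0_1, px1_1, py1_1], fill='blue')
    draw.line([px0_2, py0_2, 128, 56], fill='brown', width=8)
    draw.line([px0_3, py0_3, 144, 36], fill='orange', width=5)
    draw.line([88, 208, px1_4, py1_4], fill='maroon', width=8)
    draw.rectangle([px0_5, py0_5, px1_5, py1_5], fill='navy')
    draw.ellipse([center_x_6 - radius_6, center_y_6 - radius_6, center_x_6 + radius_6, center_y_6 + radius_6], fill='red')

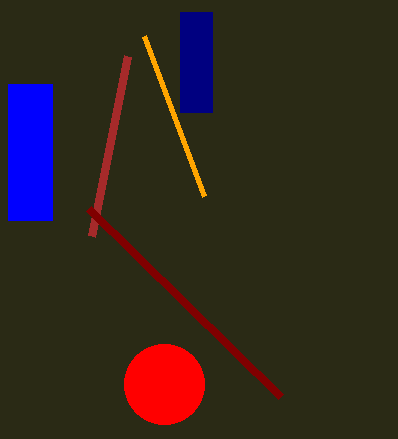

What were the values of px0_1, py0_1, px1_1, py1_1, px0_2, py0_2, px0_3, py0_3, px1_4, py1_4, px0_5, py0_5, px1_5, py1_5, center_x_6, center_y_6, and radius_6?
px0_1 = 8, py0_1 = 84, px1_1 = 52, py1_1 = 220, px0_2 = 92, py0_2 = 236, px0_3 = 204, py0_3 = 196, px1_4 = 280, py1_4 = 396, px0_5 = 180, py0_5 = 12, px1_5 = 212, py1_5 = 112, center_x_6 = 164, center_y_6 = 384, radius_6 = 40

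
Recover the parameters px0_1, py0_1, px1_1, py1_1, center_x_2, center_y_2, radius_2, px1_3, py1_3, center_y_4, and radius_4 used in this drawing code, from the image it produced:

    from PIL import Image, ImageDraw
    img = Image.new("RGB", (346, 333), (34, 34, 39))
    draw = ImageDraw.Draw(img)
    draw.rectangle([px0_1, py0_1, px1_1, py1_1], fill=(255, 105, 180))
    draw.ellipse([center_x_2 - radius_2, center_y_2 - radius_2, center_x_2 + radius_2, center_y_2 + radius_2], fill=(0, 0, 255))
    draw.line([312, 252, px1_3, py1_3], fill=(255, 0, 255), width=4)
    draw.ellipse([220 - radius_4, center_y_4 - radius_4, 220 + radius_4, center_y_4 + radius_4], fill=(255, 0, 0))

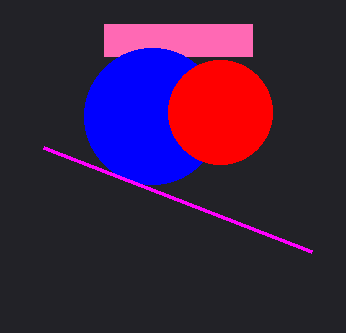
px0_1 = 104; py0_1 = 24; px1_1 = 252; py1_1 = 56; center_x_2 = 152; center_y_2 = 116; radius_2 = 68; px1_3 = 44; py1_3 = 148; center_y_4 = 112; radius_4 = 52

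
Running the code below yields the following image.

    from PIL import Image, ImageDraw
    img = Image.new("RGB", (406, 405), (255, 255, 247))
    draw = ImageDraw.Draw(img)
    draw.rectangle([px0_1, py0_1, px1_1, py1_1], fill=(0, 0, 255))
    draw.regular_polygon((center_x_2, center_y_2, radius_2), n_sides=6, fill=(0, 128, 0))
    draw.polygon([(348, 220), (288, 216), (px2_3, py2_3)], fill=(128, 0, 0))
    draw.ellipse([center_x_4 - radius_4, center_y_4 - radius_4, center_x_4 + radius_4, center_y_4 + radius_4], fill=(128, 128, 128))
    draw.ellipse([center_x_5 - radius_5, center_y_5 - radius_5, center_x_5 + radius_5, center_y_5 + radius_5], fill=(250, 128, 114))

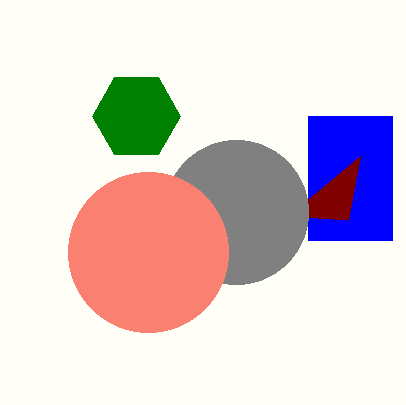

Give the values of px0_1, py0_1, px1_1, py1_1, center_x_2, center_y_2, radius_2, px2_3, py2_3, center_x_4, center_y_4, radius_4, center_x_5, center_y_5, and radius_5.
px0_1 = 308, py0_1 = 116, px1_1 = 392, py1_1 = 240, center_x_2 = 136, center_y_2 = 116, radius_2 = 44, px2_3 = 360, py2_3 = 156, center_x_4 = 236, center_y_4 = 212, radius_4 = 72, center_x_5 = 148, center_y_5 = 252, radius_5 = 80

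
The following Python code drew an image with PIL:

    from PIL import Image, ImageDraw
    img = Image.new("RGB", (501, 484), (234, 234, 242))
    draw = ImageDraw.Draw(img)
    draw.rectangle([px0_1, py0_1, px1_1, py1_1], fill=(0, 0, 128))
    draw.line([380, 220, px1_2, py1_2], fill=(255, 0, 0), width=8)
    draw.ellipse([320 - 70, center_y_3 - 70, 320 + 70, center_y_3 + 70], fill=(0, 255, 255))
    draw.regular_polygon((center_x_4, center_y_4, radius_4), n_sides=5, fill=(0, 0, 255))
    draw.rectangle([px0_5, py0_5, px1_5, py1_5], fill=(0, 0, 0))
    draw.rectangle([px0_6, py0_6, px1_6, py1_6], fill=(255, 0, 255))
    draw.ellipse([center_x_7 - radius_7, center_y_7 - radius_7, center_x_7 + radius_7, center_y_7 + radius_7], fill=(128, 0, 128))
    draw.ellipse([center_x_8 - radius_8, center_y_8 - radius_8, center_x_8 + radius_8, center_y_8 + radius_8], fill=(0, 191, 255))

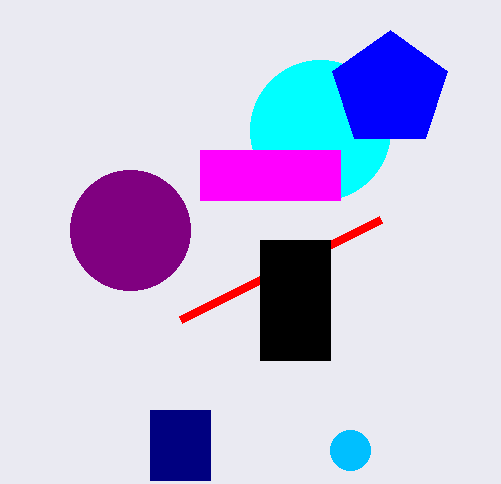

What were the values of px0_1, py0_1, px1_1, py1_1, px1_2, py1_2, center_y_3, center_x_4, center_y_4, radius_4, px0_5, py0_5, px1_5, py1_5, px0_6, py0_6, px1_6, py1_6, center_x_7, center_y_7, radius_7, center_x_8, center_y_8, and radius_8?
px0_1 = 150
py0_1 = 410
px1_1 = 210
py1_1 = 480
px1_2 = 180
py1_2 = 320
center_y_3 = 130
center_x_4 = 390
center_y_4 = 90
radius_4 = 60
px0_5 = 260
py0_5 = 240
px1_5 = 330
py1_5 = 360
px0_6 = 200
py0_6 = 150
px1_6 = 340
py1_6 = 200
center_x_7 = 130
center_y_7 = 230
radius_7 = 60
center_x_8 = 350
center_y_8 = 450
radius_8 = 20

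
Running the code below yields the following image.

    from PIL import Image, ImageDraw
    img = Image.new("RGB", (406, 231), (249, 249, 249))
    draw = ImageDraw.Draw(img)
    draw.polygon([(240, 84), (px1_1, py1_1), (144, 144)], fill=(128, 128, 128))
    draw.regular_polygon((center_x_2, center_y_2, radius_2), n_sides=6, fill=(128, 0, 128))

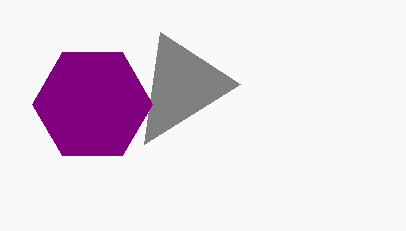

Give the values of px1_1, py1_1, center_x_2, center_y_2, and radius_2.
px1_1 = 160, py1_1 = 32, center_x_2 = 92, center_y_2 = 104, radius_2 = 60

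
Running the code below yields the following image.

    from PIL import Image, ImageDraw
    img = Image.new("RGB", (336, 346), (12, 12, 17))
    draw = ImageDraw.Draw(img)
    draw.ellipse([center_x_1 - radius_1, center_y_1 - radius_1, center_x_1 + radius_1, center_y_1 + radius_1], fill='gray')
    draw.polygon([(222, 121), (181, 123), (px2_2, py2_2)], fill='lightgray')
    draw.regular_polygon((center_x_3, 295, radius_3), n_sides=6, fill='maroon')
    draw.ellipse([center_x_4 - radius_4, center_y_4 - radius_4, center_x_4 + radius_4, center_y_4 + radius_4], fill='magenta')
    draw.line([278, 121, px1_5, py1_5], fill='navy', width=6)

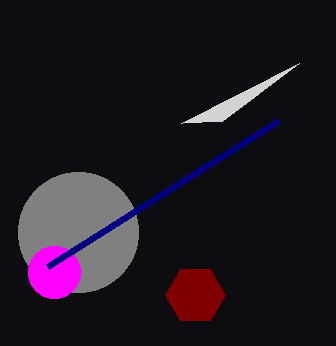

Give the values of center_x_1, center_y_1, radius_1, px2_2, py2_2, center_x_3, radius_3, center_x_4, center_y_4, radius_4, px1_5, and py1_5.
center_x_1 = 78
center_y_1 = 232
radius_1 = 60
px2_2 = 299
py2_2 = 63
center_x_3 = 195
radius_3 = 30
center_x_4 = 54
center_y_4 = 272
radius_4 = 26
px1_5 = 47
py1_5 = 267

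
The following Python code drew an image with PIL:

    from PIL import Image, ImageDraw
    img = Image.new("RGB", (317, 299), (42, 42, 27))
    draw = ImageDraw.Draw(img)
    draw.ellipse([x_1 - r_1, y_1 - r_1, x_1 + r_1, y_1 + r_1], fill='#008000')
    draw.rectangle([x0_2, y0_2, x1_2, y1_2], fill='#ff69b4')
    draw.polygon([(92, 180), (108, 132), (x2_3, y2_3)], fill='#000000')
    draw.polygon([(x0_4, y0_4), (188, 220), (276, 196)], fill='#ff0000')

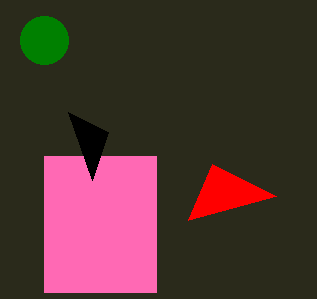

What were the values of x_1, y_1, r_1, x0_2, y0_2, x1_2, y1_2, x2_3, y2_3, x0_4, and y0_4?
x_1 = 44
y_1 = 40
r_1 = 24
x0_2 = 44
y0_2 = 156
x1_2 = 156
y1_2 = 292
x2_3 = 68
y2_3 = 112
x0_4 = 212
y0_4 = 164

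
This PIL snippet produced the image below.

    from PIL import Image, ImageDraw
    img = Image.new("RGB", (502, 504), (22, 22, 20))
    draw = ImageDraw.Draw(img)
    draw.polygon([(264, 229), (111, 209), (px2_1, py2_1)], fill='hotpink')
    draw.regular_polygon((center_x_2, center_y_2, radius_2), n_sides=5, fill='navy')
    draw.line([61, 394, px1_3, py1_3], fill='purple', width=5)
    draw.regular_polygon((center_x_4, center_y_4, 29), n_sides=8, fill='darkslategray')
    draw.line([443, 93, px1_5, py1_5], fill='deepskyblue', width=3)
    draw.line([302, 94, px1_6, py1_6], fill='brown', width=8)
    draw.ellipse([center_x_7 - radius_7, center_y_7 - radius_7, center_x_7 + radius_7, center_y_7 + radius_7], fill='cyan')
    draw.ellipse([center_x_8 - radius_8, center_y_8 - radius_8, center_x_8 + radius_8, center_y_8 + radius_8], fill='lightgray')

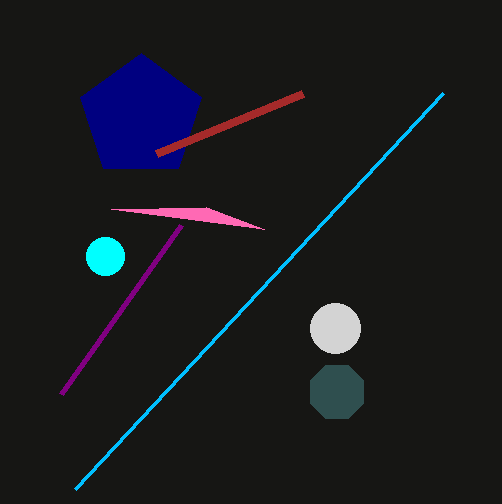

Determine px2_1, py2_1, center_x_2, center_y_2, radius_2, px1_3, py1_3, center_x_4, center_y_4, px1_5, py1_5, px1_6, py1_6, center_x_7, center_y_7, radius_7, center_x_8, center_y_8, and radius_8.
px2_1 = 206
py2_1 = 207
center_x_2 = 141
center_y_2 = 117
radius_2 = 64
px1_3 = 181
py1_3 = 225
center_x_4 = 337
center_y_4 = 392
px1_5 = 75
py1_5 = 489
px1_6 = 156
py1_6 = 154
center_x_7 = 105
center_y_7 = 256
radius_7 = 19
center_x_8 = 335
center_y_8 = 328
radius_8 = 25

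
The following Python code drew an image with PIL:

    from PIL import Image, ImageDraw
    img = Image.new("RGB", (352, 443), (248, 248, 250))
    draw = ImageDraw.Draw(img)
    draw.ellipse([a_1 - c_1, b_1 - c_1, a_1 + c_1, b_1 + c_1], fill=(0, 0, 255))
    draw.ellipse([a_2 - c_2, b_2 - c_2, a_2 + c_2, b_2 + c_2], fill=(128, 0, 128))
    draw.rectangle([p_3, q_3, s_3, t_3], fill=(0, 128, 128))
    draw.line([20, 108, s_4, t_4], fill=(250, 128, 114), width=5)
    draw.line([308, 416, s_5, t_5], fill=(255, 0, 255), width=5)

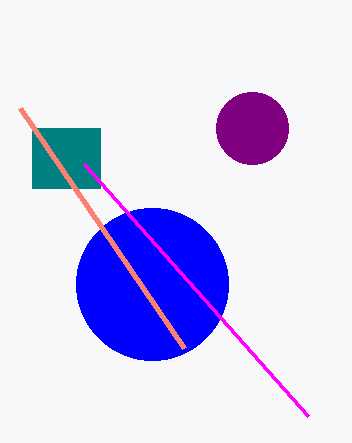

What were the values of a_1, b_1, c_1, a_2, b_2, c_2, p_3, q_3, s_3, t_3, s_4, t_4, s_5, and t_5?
a_1 = 152, b_1 = 284, c_1 = 76, a_2 = 252, b_2 = 128, c_2 = 36, p_3 = 32, q_3 = 128, s_3 = 100, t_3 = 188, s_4 = 184, t_4 = 348, s_5 = 84, t_5 = 164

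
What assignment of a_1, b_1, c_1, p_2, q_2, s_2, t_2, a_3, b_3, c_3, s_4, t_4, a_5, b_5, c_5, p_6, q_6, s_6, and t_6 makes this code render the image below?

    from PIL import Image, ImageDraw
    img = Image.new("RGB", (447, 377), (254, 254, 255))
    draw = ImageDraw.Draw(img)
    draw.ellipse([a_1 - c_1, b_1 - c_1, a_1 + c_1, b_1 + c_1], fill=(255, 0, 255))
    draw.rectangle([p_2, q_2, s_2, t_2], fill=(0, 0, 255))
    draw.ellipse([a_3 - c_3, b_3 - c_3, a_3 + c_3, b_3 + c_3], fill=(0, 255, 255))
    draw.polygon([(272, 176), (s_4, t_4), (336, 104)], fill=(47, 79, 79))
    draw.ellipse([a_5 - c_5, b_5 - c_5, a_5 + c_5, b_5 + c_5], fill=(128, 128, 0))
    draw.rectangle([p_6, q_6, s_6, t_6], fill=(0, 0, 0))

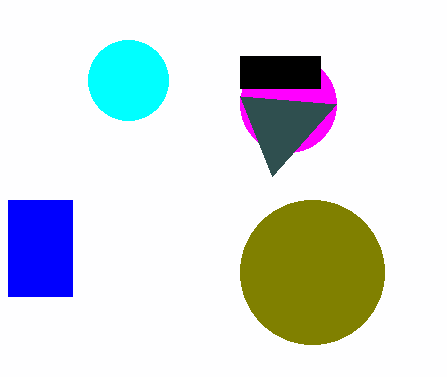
a_1 = 288
b_1 = 104
c_1 = 48
p_2 = 8
q_2 = 200
s_2 = 72
t_2 = 296
a_3 = 128
b_3 = 80
c_3 = 40
s_4 = 240
t_4 = 96
a_5 = 312
b_5 = 272
c_5 = 72
p_6 = 240
q_6 = 56
s_6 = 320
t_6 = 88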